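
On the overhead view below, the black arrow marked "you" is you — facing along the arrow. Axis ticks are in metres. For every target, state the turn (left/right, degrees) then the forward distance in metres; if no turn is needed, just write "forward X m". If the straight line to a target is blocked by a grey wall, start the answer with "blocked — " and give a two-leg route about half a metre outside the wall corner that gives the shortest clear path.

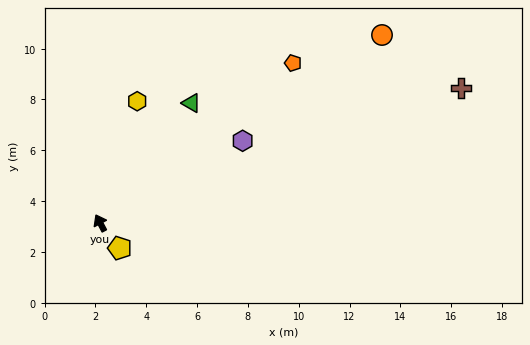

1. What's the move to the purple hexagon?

turn right 88°, forward 6.5 m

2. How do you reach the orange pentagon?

turn right 78°, forward 9.9 m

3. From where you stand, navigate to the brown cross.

turn right 97°, forward 15.2 m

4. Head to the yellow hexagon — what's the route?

turn right 45°, forward 5.0 m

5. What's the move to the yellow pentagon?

turn right 170°, forward 1.3 m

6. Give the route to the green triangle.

turn right 65°, forward 5.9 m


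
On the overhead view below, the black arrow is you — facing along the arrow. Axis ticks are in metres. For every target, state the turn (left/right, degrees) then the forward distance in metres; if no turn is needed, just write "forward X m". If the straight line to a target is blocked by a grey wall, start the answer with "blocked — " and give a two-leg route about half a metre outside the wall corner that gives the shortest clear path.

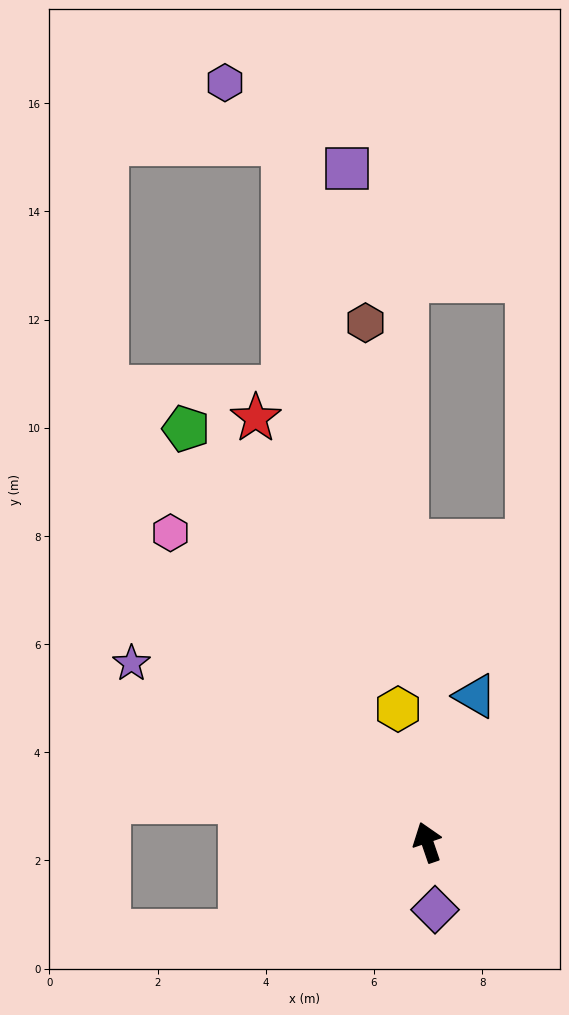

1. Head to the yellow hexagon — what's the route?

turn right 6°, forward 2.5 m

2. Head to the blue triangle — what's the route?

turn right 37°, forward 2.8 m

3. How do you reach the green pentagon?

turn left 11°, forward 8.9 m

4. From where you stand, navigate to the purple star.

turn left 40°, forward 6.4 m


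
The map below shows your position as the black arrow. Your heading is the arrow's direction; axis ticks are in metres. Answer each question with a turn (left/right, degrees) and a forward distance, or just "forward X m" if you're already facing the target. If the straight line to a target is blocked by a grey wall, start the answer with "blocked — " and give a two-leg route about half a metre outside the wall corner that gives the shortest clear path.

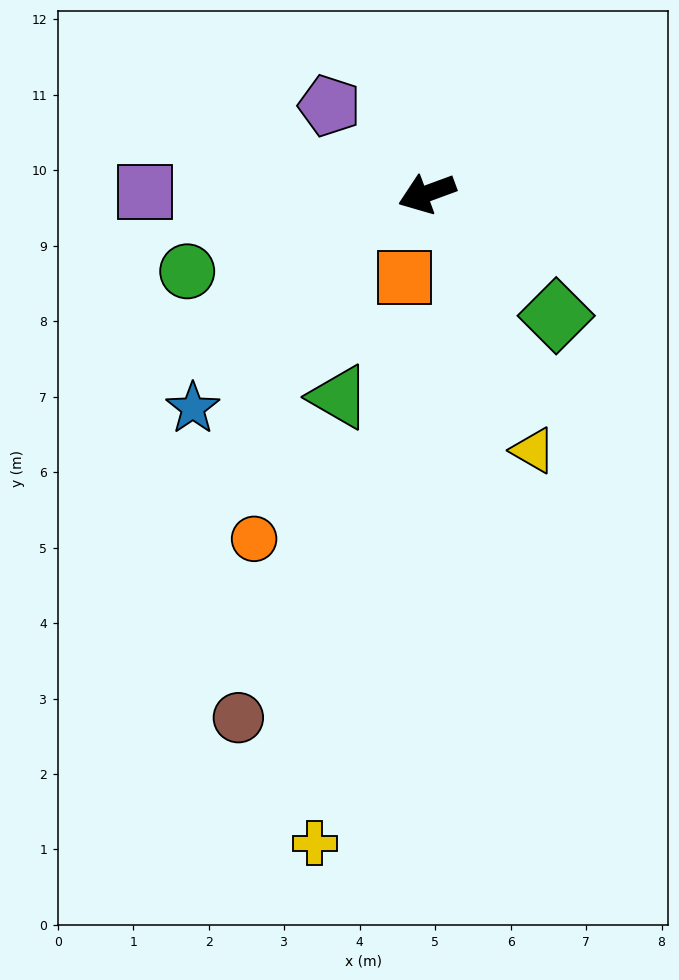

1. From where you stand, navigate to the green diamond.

turn left 116°, forward 2.4 m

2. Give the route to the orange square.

turn left 55°, forward 1.1 m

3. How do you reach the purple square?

turn right 21°, forward 3.7 m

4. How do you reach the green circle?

turn right 2°, forward 3.3 m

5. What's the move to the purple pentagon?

turn right 62°, forward 1.7 m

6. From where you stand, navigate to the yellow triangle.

turn left 92°, forward 3.7 m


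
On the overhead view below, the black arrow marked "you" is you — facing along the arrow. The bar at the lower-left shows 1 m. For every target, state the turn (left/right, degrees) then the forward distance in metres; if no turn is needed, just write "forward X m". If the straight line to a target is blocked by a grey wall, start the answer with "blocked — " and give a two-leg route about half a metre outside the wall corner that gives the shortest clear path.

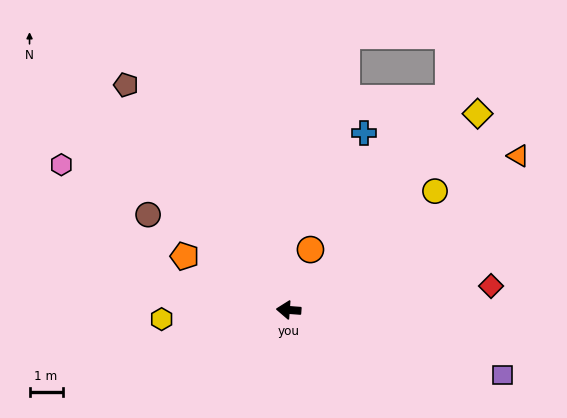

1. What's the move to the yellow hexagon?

turn left 8°, forward 3.8 m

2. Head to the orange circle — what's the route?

turn right 106°, forward 1.9 m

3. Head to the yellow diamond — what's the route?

turn right 130°, forward 8.2 m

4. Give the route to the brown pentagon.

turn right 50°, forward 8.4 m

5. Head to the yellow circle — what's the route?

turn right 137°, forward 5.7 m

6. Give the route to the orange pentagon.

turn right 23°, forward 3.5 m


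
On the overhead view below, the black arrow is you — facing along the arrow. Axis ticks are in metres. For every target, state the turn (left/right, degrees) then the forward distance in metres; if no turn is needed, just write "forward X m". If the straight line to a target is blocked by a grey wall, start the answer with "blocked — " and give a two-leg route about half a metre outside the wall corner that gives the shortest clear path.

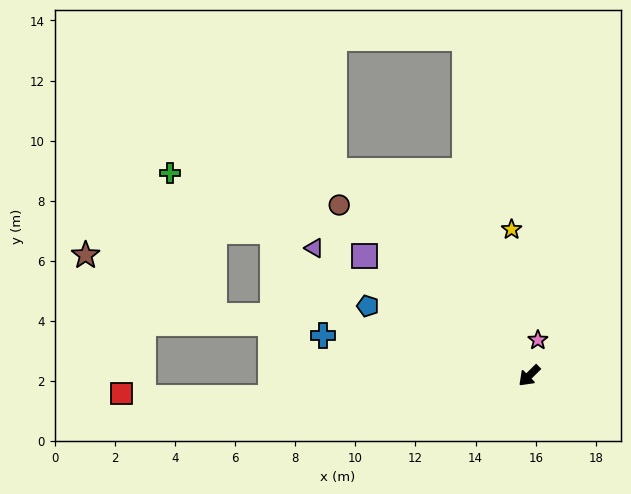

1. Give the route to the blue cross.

turn right 56°, forward 7.0 m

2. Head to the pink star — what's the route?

turn right 148°, forward 1.2 m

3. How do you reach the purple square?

turn right 81°, forward 6.8 m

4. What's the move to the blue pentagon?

turn right 68°, forward 5.8 m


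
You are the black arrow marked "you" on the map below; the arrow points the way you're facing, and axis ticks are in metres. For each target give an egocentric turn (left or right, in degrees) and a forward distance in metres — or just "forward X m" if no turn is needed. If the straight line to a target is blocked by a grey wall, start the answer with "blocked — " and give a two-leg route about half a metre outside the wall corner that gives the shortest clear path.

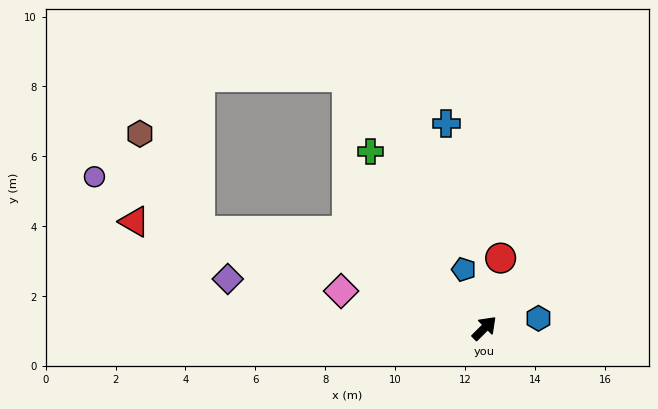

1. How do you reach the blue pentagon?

turn left 65°, forward 1.8 m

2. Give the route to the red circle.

turn left 32°, forward 2.1 m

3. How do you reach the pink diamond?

turn left 121°, forward 4.2 m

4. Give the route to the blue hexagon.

turn right 35°, forward 1.6 m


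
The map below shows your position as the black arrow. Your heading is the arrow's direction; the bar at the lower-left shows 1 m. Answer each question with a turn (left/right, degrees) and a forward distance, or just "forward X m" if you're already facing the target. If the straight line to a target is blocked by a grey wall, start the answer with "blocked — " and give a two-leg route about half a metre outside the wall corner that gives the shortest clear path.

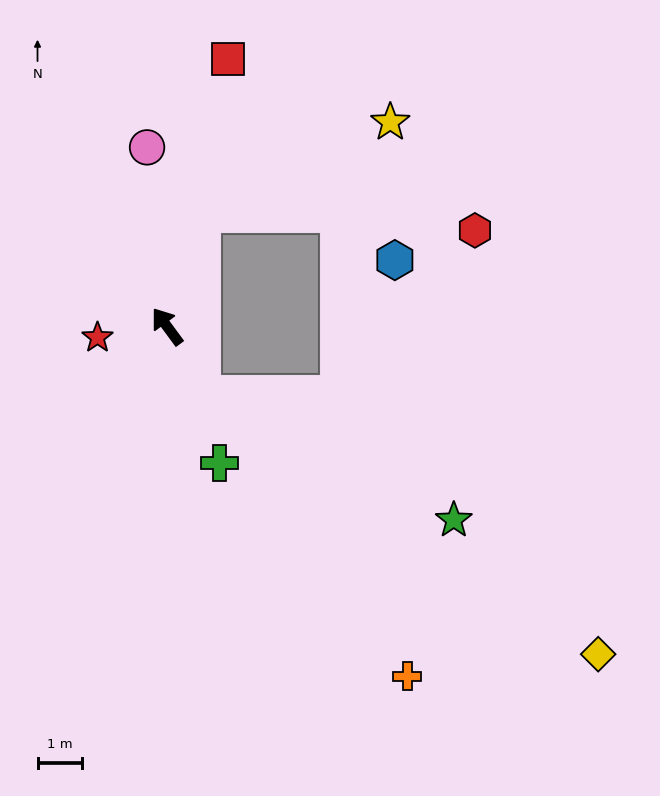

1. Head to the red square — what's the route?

turn right 49°, forward 6.1 m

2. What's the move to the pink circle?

turn right 30°, forward 4.0 m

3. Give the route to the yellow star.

blocked — turn right 54°, forward 2.6 m, then turn right 46°, forward 4.7 m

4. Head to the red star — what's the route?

turn left 63°, forward 1.6 m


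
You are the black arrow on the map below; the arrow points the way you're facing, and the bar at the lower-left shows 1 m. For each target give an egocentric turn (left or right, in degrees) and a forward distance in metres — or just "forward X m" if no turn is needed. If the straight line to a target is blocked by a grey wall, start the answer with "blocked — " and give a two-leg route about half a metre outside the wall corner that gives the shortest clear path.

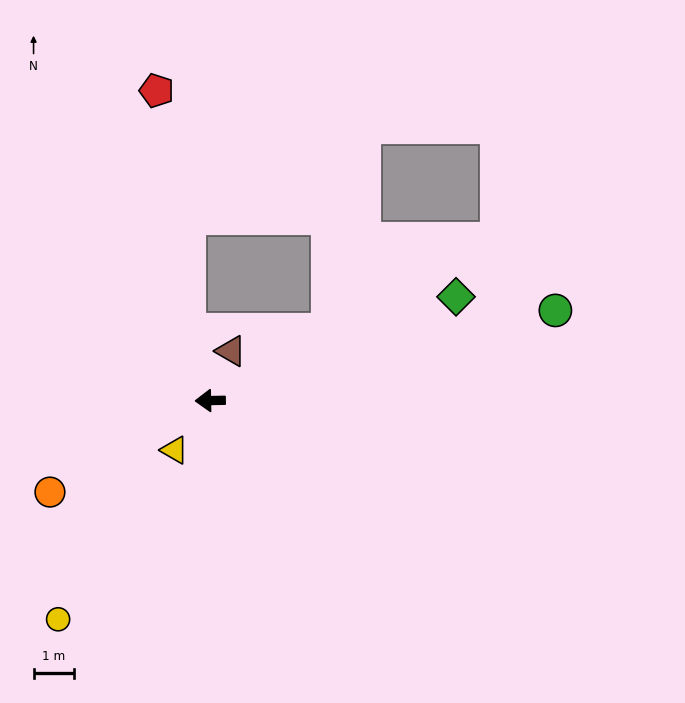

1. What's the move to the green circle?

turn right 166°, forward 8.9 m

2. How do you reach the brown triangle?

turn right 114°, forward 1.3 m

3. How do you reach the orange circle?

turn left 29°, forward 4.6 m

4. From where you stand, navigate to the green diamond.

turn right 158°, forward 6.7 m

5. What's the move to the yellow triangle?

turn left 53°, forward 1.5 m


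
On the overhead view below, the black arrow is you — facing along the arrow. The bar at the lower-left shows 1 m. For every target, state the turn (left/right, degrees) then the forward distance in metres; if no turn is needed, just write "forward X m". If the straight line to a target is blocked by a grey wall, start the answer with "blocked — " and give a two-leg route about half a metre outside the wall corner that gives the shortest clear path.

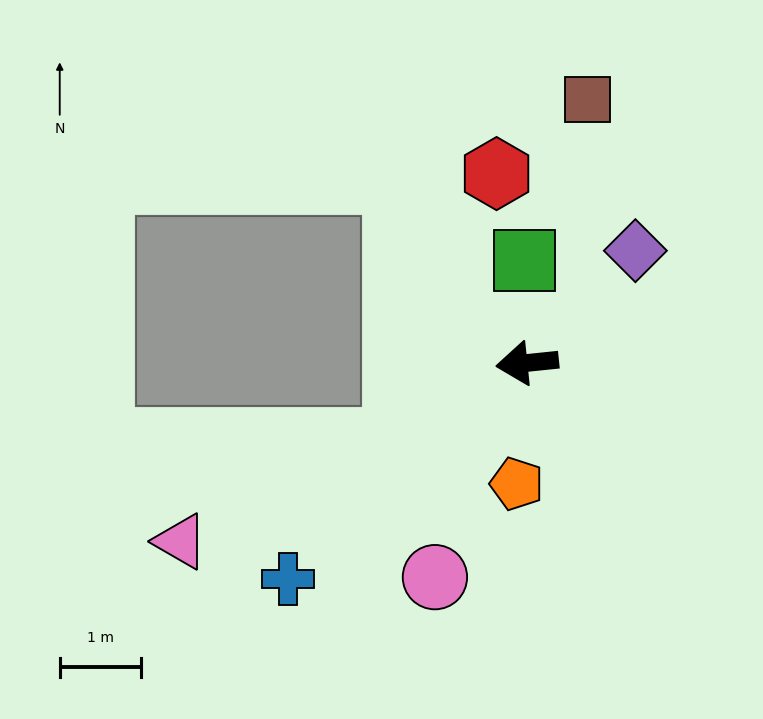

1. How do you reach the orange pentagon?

turn left 79°, forward 1.5 m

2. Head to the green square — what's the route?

turn right 94°, forward 1.3 m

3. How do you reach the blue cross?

turn left 36°, forward 4.0 m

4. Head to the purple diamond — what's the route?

turn right 140°, forward 1.9 m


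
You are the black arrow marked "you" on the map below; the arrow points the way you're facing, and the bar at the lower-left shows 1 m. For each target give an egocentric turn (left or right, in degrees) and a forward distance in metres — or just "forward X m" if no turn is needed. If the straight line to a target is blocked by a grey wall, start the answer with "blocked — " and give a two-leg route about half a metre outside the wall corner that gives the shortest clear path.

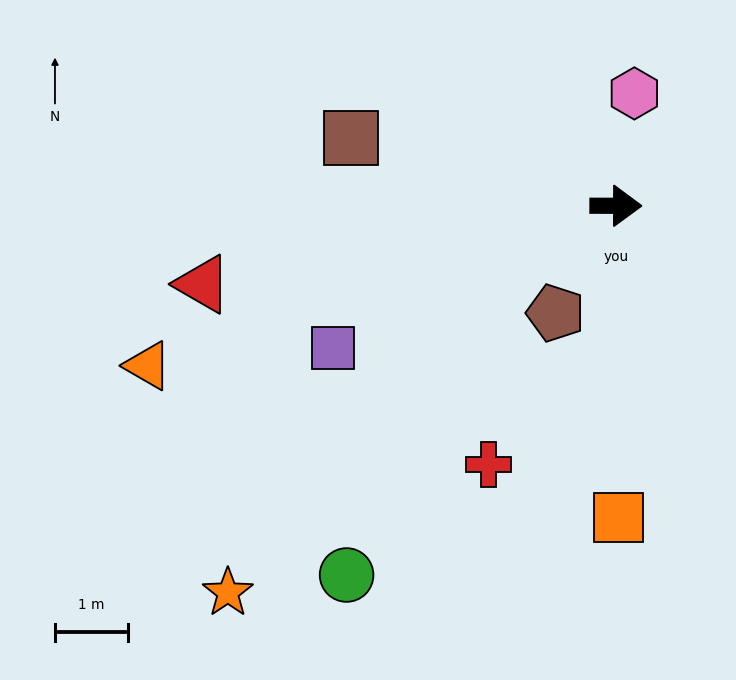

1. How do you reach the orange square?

turn right 89°, forward 4.3 m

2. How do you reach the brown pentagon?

turn right 119°, forward 1.7 m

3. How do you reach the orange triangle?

turn right 161°, forward 6.7 m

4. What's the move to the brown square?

turn left 166°, forward 3.7 m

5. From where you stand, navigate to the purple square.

turn right 153°, forward 4.3 m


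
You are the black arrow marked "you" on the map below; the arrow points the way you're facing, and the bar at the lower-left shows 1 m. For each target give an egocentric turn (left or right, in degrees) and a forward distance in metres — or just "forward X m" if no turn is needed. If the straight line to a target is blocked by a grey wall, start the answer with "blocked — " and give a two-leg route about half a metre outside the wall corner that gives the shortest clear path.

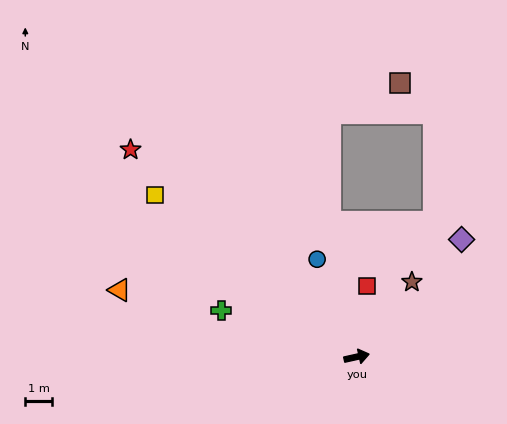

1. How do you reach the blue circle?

turn left 100°, forward 3.9 m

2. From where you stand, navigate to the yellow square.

turn left 129°, forward 9.6 m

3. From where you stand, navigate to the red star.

turn left 125°, forward 11.4 m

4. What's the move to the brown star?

turn left 41°, forward 3.5 m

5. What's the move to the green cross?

turn left 149°, forward 5.3 m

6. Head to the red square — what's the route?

turn left 69°, forward 2.7 m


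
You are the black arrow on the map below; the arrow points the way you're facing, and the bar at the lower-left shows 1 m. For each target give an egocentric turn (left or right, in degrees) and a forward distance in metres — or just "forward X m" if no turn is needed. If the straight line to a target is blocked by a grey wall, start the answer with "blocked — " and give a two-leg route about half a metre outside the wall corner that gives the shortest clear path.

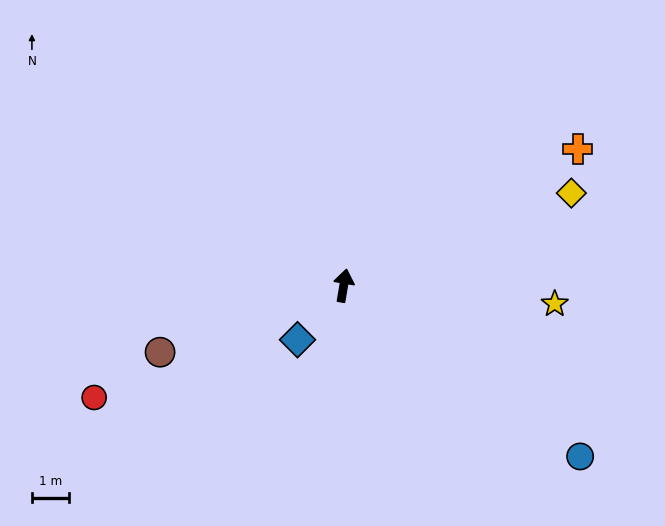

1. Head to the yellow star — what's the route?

turn right 85°, forward 5.7 m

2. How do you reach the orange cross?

turn right 50°, forward 7.3 m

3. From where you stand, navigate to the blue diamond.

turn left 149°, forward 1.9 m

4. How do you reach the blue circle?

turn right 116°, forward 7.8 m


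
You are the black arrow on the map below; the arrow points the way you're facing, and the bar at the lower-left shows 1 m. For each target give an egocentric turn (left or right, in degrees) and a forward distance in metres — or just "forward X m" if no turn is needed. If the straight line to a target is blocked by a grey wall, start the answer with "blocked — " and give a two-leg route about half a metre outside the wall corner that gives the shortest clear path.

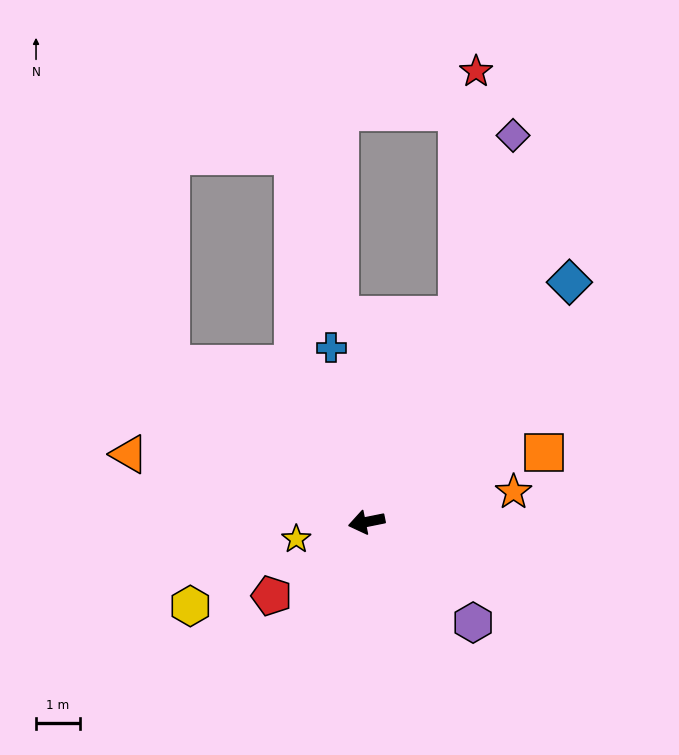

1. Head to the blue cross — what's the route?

turn right 90°, forward 4.0 m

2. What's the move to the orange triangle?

turn right 27°, forward 5.6 m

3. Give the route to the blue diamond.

turn right 142°, forward 7.1 m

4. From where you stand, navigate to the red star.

blocked — turn right 125°, forward 5.1 m, then turn left 19°, forward 5.5 m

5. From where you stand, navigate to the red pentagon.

turn left 26°, forward 2.7 m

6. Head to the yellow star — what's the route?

turn left 2°, forward 1.6 m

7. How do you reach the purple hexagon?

turn left 125°, forward 3.3 m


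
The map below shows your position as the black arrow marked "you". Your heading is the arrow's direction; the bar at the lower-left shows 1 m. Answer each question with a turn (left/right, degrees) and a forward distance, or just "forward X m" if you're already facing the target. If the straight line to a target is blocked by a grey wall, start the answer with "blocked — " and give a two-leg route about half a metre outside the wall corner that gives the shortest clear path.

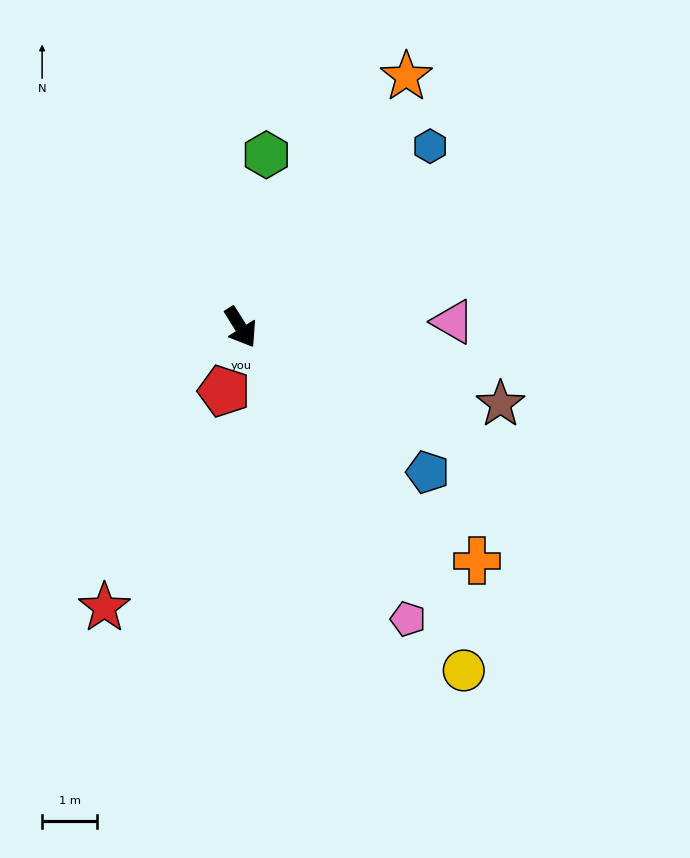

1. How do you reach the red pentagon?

turn right 47°, forward 1.2 m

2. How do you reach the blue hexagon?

turn left 102°, forward 4.8 m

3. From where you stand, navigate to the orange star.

turn left 114°, forward 5.5 m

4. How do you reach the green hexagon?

turn left 139°, forward 3.2 m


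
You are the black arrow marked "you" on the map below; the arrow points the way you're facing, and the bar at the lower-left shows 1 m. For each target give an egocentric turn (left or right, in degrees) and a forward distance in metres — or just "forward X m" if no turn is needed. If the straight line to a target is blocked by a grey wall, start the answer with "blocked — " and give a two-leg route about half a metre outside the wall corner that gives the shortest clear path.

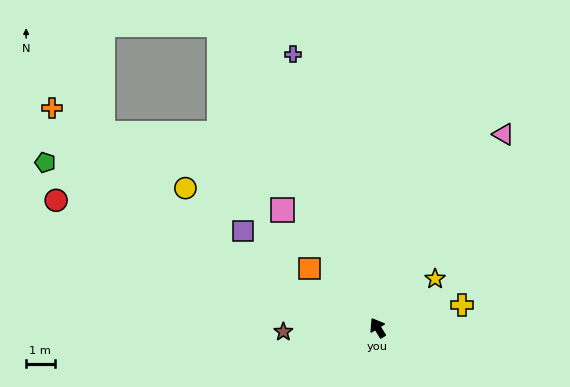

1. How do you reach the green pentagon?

turn left 32°, forward 13.1 m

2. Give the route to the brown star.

turn left 61°, forward 3.3 m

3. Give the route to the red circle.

turn left 37°, forward 12.2 m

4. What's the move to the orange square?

turn left 18°, forward 3.2 m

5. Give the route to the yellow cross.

turn right 107°, forward 3.1 m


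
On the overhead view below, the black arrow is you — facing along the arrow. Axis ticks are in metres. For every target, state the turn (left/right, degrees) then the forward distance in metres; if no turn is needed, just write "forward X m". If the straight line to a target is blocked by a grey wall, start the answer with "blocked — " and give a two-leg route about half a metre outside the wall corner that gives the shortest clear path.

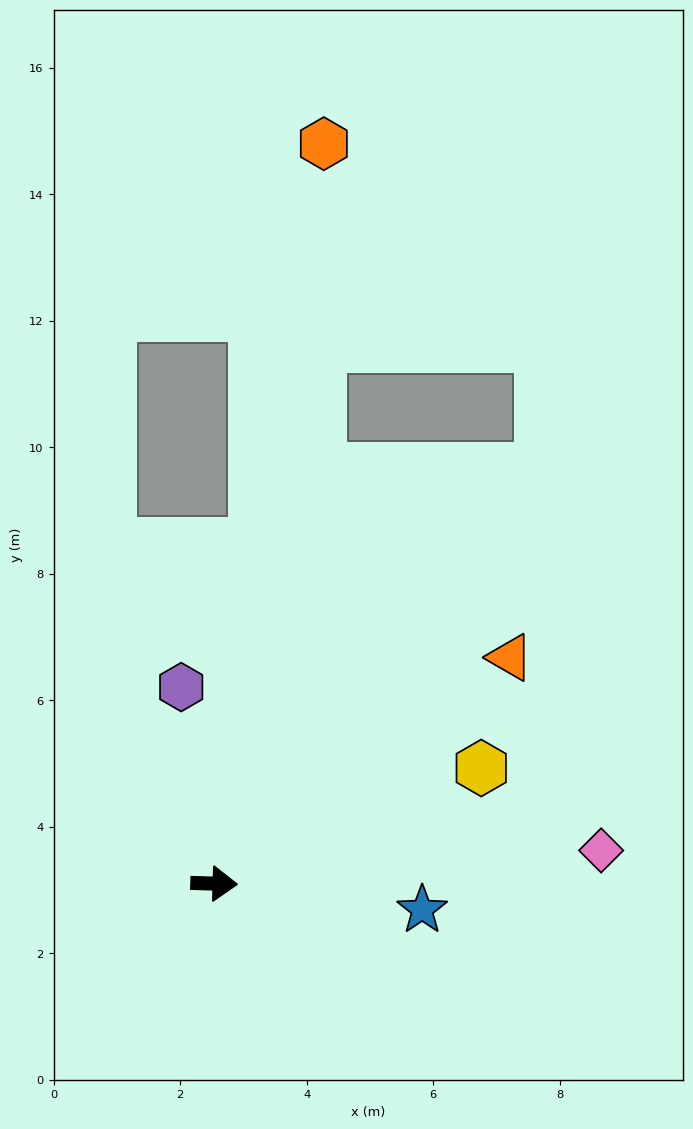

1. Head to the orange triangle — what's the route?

turn left 39°, forward 5.9 m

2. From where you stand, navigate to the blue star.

turn right 5°, forward 3.3 m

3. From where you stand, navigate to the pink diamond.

turn left 7°, forward 6.1 m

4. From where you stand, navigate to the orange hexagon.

turn left 83°, forward 11.8 m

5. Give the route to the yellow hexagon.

turn left 25°, forward 4.6 m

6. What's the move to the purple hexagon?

turn left 101°, forward 3.1 m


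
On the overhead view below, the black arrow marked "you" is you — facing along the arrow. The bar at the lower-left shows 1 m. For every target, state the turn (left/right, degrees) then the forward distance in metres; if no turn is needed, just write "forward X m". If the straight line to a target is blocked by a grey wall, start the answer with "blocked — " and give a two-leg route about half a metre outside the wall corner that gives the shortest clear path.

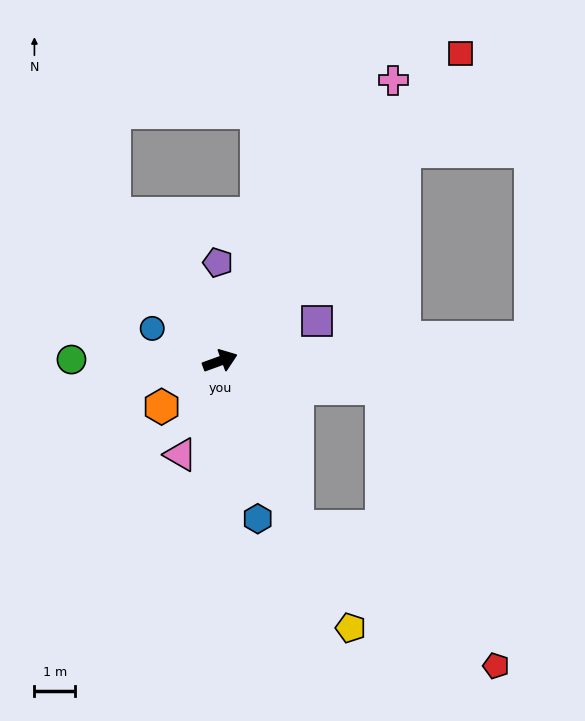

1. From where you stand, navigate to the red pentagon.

blocked — turn right 85°, forward 4.5 m, then turn left 30°, forward 6.0 m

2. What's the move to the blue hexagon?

turn right 97°, forward 4.0 m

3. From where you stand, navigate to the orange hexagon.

turn right 162°, forward 1.8 m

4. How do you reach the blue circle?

turn left 134°, forward 1.9 m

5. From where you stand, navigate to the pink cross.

turn left 38°, forward 8.1 m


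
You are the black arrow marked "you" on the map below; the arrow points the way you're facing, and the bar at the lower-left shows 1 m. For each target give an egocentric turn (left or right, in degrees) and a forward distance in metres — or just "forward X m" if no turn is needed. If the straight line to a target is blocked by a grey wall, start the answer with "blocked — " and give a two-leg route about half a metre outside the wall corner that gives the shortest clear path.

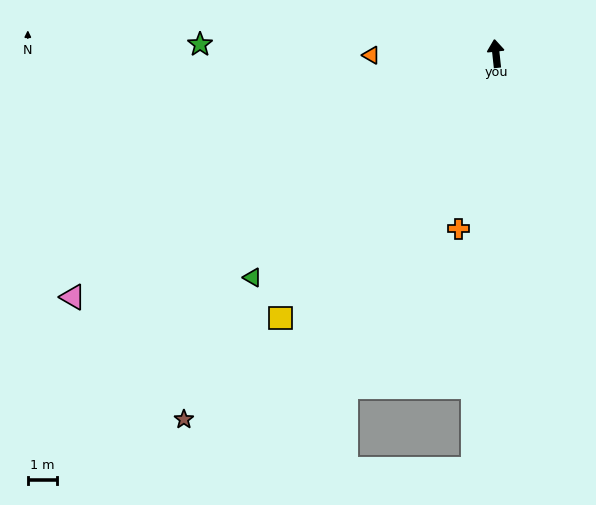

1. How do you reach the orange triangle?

turn left 85°, forward 4.3 m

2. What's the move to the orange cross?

turn left 162°, forward 6.1 m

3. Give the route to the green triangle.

turn left 126°, forward 11.3 m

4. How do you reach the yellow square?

turn left 135°, forward 11.6 m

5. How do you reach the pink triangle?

turn left 114°, forward 16.7 m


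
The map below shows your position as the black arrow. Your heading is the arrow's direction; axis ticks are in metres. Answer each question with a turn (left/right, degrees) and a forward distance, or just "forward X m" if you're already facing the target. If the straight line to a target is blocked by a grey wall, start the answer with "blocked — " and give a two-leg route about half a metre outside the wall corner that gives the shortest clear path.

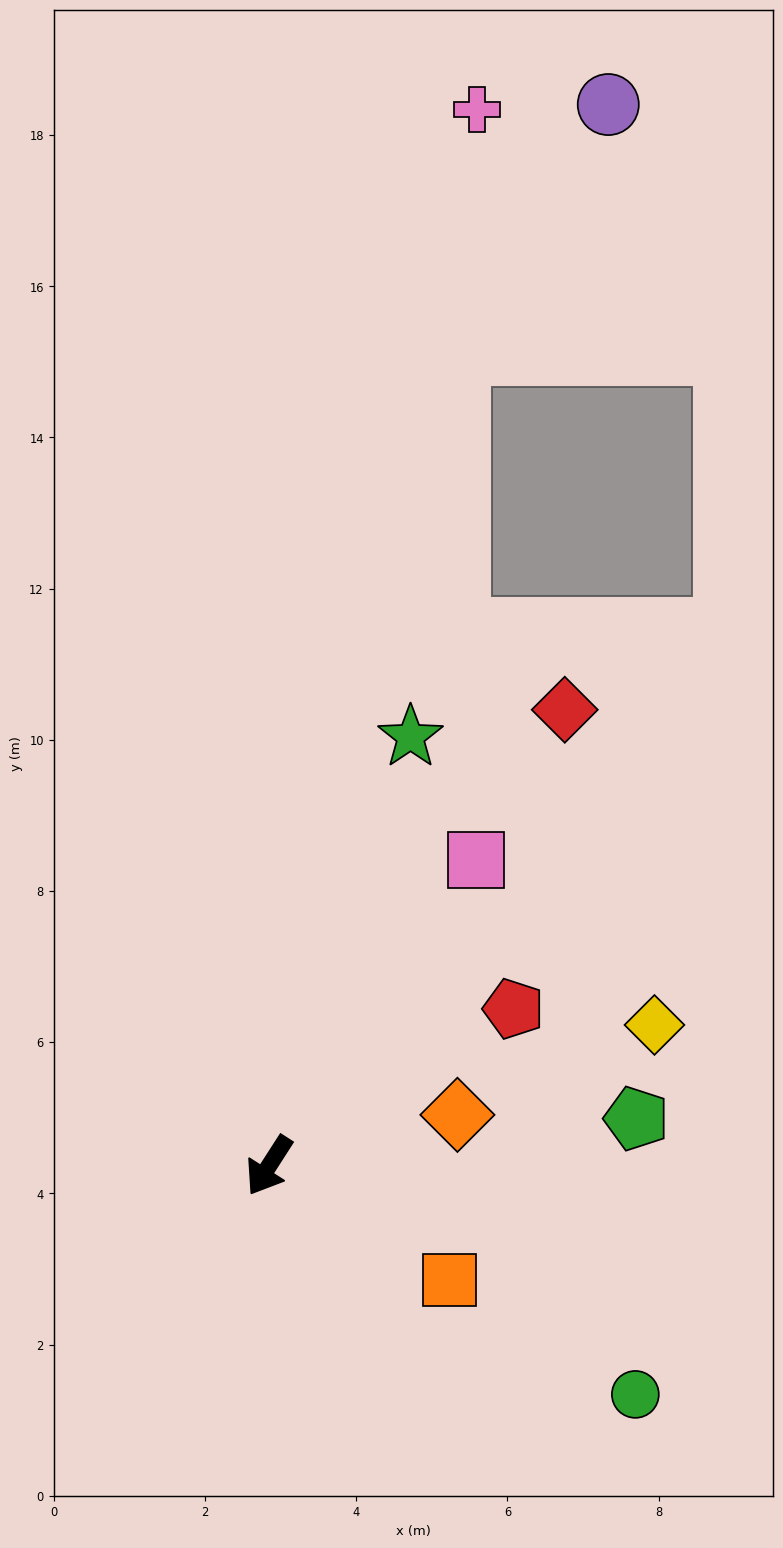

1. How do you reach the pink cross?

turn right 158°, forward 14.2 m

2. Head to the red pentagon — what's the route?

turn left 155°, forward 3.8 m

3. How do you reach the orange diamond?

turn left 138°, forward 2.6 m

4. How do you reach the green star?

turn right 166°, forward 6.0 m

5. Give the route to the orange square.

turn left 90°, forward 2.8 m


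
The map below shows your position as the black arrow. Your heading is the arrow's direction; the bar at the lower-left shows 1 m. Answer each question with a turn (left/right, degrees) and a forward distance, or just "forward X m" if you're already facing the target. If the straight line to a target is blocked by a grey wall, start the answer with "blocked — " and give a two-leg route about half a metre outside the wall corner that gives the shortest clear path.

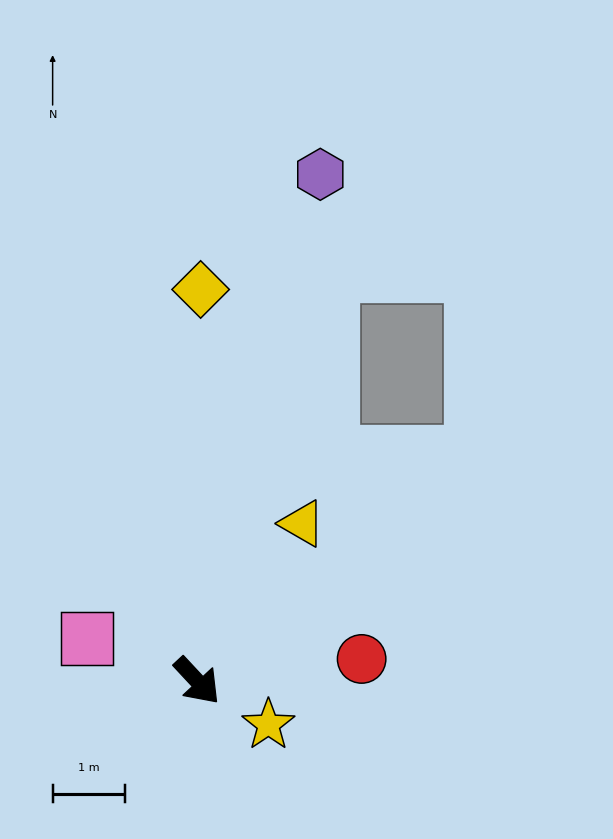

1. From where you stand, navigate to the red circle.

turn left 55°, forward 2.3 m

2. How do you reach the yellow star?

turn left 16°, forward 1.1 m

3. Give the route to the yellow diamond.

turn left 137°, forward 5.4 m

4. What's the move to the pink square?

turn right 154°, forward 1.6 m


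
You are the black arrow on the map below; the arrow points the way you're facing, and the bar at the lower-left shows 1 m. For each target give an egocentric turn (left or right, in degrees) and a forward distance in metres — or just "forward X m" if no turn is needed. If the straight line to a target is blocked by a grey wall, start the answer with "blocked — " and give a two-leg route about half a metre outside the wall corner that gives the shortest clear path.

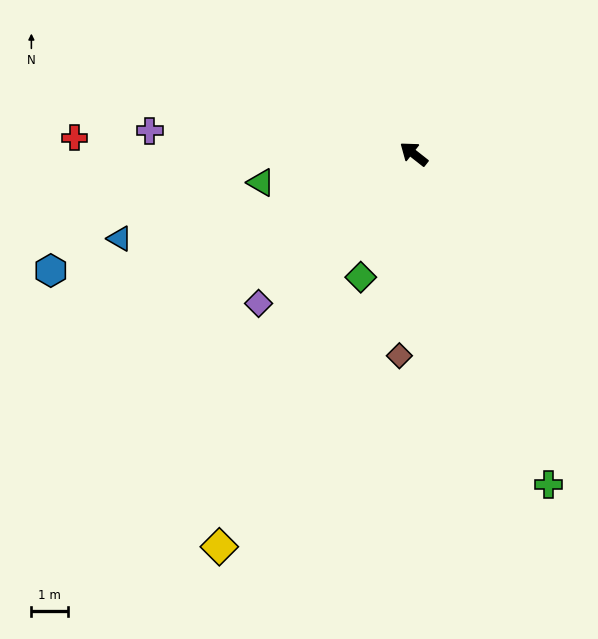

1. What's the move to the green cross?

turn left 150°, forward 9.8 m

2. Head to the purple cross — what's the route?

turn left 33°, forward 7.3 m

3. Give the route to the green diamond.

turn left 105°, forward 3.7 m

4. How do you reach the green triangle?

turn left 49°, forward 4.3 m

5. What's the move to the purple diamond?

turn left 82°, forward 5.9 m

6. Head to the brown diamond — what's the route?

turn left 124°, forward 5.5 m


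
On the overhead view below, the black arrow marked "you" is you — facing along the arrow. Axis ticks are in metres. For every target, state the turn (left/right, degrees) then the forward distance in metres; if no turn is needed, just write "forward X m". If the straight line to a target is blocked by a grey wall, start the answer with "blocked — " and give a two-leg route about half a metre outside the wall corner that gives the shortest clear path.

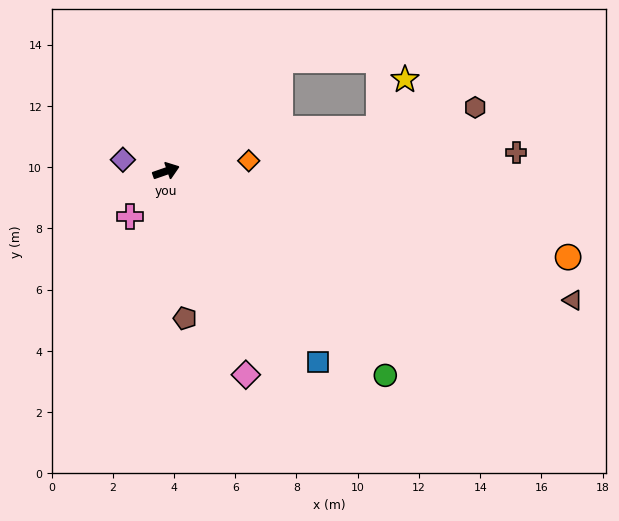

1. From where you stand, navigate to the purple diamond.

turn left 146°, forward 1.5 m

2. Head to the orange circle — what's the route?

turn right 31°, forward 13.4 m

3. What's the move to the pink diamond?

turn right 88°, forward 7.1 m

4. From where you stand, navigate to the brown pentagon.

turn right 102°, forward 4.8 m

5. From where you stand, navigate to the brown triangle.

turn right 37°, forward 13.9 m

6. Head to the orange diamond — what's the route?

turn right 12°, forward 2.7 m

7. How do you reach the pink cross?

turn right 148°, forward 1.9 m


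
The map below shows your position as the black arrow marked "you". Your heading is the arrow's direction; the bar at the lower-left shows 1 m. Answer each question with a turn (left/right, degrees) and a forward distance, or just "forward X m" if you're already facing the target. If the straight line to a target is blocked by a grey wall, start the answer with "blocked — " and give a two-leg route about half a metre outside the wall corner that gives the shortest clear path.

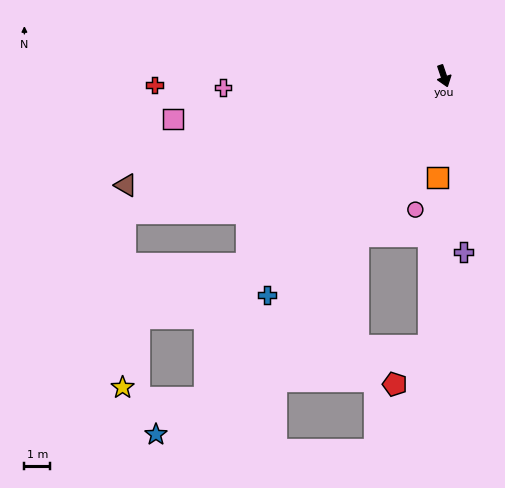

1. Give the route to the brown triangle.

turn right 90°, forward 13.0 m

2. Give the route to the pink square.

turn right 100°, forward 10.6 m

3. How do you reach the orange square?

turn right 22°, forward 3.9 m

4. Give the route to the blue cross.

turn right 58°, forward 10.9 m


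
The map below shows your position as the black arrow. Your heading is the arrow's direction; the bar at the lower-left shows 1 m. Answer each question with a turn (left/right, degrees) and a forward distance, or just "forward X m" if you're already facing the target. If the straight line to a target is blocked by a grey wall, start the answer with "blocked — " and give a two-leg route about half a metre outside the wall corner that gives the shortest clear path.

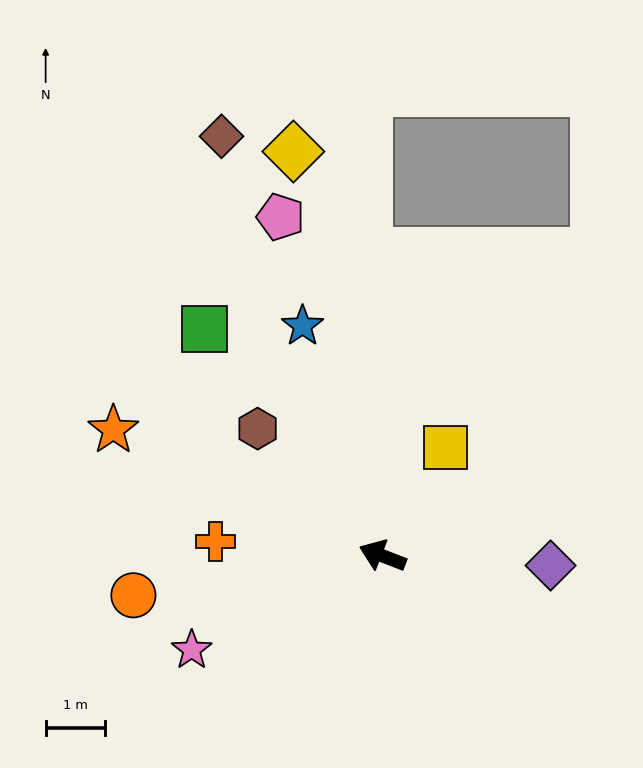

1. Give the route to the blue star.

turn right 50°, forward 4.1 m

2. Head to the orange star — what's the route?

turn right 4°, forward 5.0 m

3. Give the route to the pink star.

turn left 47°, forward 3.6 m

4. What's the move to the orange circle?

turn left 30°, forward 4.3 m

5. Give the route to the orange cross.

turn left 16°, forward 2.9 m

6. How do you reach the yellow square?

turn right 99°, forward 2.1 m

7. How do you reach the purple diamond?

turn right 162°, forward 2.9 m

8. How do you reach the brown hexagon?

turn right 24°, forward 3.0 m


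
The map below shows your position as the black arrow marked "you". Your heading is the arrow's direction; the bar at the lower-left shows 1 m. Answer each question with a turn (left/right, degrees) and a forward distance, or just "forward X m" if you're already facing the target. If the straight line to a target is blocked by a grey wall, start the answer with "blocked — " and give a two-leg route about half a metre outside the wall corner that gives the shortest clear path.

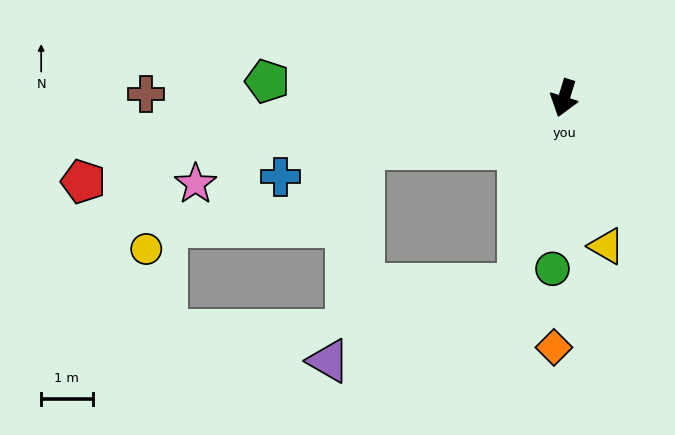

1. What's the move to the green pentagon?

turn right 76°, forward 5.8 m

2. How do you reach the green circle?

turn left 13°, forward 3.3 m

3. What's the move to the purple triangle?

blocked — turn left 4°, forward 3.7 m, then turn right 55°, forward 4.0 m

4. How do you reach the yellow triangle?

turn left 33°, forward 3.0 m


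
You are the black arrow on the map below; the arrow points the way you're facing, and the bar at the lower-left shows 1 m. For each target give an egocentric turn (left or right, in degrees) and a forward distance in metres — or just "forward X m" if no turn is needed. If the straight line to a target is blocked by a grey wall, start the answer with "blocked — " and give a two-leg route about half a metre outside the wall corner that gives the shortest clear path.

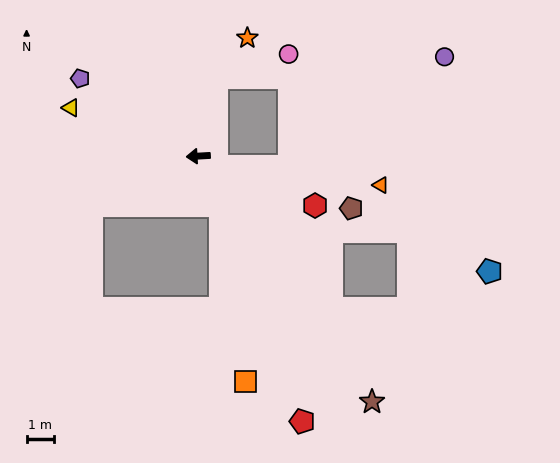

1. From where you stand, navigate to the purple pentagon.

turn right 37°, forward 5.1 m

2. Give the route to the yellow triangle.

turn right 24°, forward 4.9 m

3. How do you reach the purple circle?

blocked — turn right 106°, forward 2.9 m, then turn right 72°, forward 8.3 m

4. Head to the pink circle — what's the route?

blocked — turn right 106°, forward 2.9 m, then turn right 59°, forward 2.7 m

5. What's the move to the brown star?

turn left 122°, forward 10.9 m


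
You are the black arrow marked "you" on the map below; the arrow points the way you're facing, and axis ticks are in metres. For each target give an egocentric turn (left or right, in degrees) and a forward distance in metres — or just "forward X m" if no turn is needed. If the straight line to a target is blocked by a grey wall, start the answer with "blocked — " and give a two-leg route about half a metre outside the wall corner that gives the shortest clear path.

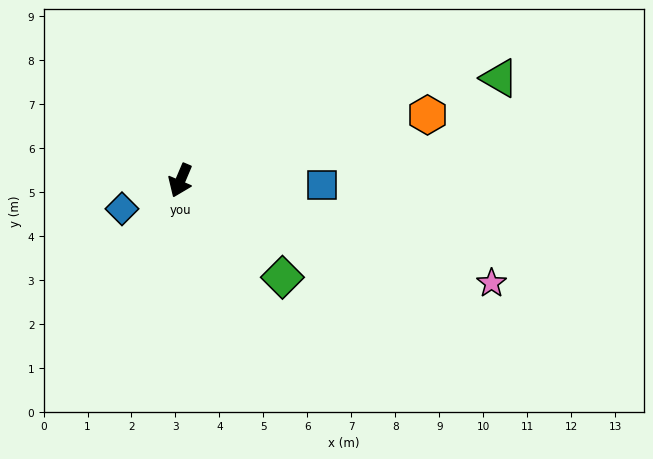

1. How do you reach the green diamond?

turn left 70°, forward 3.2 m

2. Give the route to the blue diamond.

turn right 41°, forward 1.5 m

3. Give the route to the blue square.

turn left 111°, forward 3.2 m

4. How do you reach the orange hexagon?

turn left 128°, forward 5.8 m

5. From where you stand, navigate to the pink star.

turn left 95°, forward 7.5 m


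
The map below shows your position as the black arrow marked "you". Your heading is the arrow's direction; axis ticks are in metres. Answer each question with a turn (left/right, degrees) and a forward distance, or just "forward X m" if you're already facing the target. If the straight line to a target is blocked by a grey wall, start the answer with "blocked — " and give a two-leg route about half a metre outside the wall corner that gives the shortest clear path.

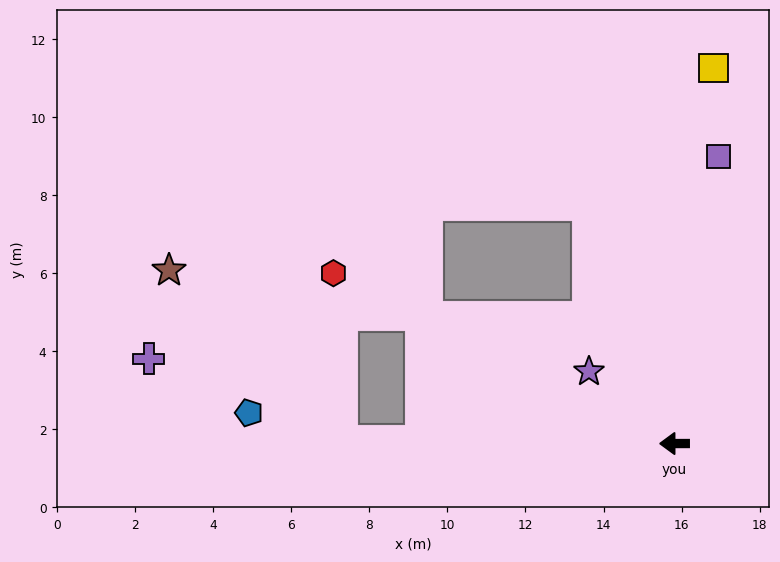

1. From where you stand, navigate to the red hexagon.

turn right 27°, forward 9.8 m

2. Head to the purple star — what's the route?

turn right 40°, forward 2.9 m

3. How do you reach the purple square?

turn right 99°, forward 7.4 m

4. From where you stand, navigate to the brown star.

blocked — turn right 27°, forward 7.3 m, then turn left 17°, forward 6.6 m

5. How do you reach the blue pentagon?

blocked — forward 8.5 m, then turn right 18°, forward 2.5 m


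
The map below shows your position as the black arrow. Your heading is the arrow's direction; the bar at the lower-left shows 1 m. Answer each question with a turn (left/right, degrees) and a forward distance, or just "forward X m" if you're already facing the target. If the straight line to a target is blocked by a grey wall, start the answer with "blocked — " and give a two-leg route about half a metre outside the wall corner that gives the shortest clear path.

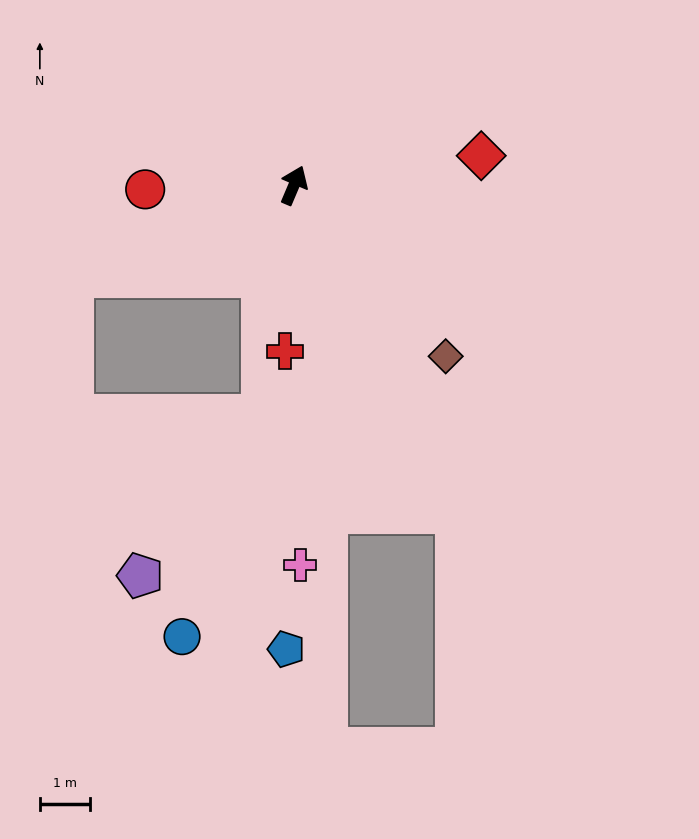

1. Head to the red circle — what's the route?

turn left 115°, forward 3.0 m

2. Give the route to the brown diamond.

turn right 115°, forward 4.6 m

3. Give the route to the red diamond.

turn right 58°, forward 3.8 m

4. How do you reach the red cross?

turn right 160°, forward 3.3 m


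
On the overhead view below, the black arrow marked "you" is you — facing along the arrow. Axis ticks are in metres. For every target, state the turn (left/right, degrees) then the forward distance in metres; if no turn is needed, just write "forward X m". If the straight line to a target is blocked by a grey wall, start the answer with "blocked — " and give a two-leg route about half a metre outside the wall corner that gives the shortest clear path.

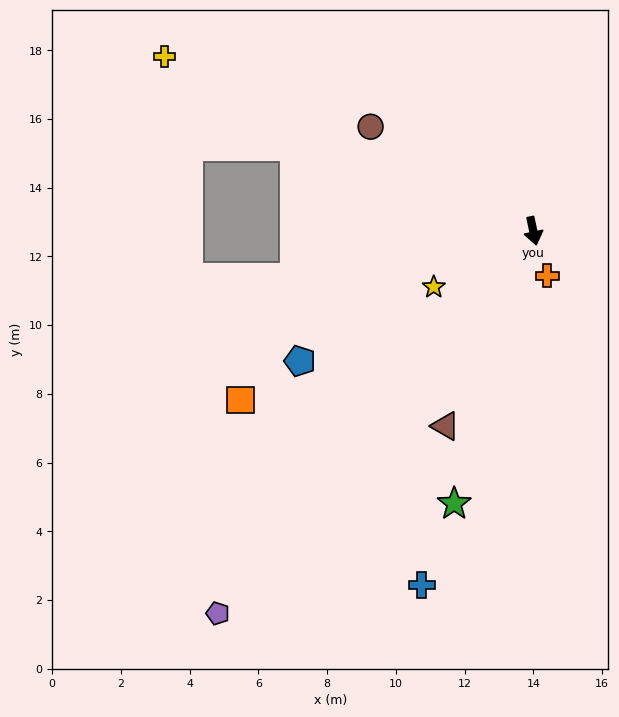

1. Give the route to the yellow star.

turn right 73°, forward 3.3 m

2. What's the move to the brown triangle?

turn right 36°, forward 6.2 m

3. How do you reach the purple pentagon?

turn right 52°, forward 14.4 m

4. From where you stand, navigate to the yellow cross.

turn right 127°, forward 11.9 m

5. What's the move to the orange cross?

turn left 5°, forward 1.4 m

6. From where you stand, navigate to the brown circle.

turn right 135°, forward 5.6 m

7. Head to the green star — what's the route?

turn right 28°, forward 8.3 m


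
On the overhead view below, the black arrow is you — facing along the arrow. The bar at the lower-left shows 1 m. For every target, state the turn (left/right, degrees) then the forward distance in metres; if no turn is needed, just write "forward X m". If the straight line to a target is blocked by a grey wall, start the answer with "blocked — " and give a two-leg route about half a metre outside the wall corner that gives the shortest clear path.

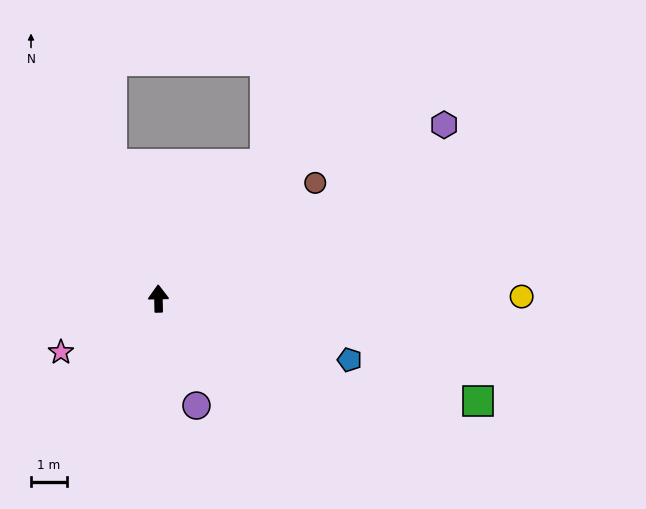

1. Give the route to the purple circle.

turn right 162°, forward 3.2 m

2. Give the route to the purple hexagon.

turn right 60°, forward 9.4 m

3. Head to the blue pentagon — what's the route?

turn right 109°, forward 5.6 m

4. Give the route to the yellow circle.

turn right 91°, forward 10.2 m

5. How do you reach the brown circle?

turn right 55°, forward 5.5 m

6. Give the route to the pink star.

turn left 118°, forward 3.1 m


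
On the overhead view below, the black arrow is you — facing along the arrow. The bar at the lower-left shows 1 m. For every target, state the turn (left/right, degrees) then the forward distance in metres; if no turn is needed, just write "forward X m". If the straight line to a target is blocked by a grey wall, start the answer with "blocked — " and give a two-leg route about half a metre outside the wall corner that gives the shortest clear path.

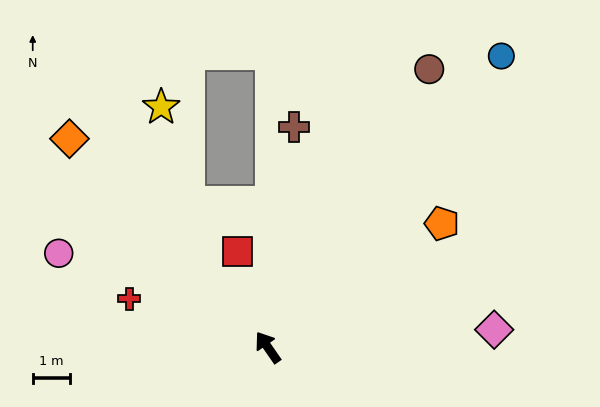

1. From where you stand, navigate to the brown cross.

turn right 42°, forward 5.9 m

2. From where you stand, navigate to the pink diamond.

turn right 120°, forward 6.0 m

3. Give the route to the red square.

turn right 17°, forward 2.7 m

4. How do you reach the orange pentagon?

turn right 89°, forward 5.7 m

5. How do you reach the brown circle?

turn right 65°, forward 8.6 m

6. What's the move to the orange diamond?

turn left 9°, forward 7.7 m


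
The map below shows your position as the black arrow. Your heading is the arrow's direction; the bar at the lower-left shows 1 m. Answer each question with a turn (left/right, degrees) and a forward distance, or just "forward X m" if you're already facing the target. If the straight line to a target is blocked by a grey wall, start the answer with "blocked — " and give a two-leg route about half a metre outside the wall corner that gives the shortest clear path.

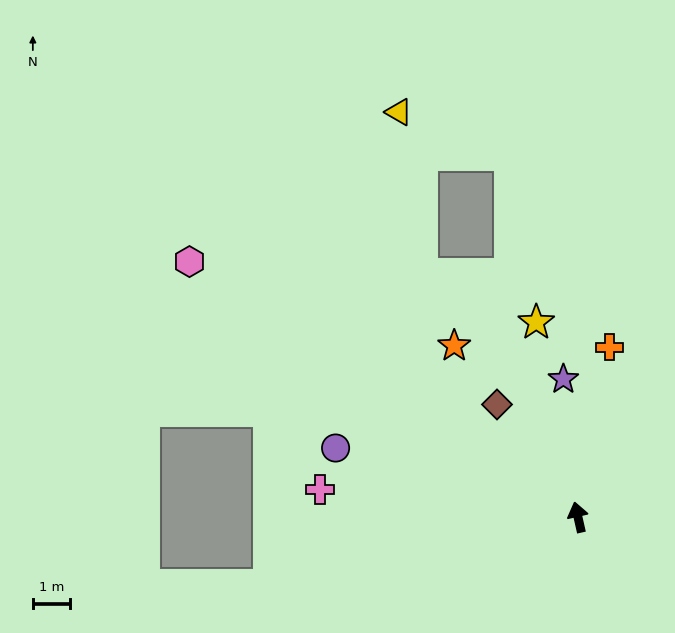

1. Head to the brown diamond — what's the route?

turn left 23°, forward 3.7 m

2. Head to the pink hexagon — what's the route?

turn left 44°, forward 12.5 m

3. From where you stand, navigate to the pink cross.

turn left 71°, forward 7.0 m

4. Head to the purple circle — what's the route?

turn left 61°, forward 6.8 m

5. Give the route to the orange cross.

turn right 23°, forward 4.7 m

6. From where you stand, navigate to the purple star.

turn right 7°, forward 3.7 m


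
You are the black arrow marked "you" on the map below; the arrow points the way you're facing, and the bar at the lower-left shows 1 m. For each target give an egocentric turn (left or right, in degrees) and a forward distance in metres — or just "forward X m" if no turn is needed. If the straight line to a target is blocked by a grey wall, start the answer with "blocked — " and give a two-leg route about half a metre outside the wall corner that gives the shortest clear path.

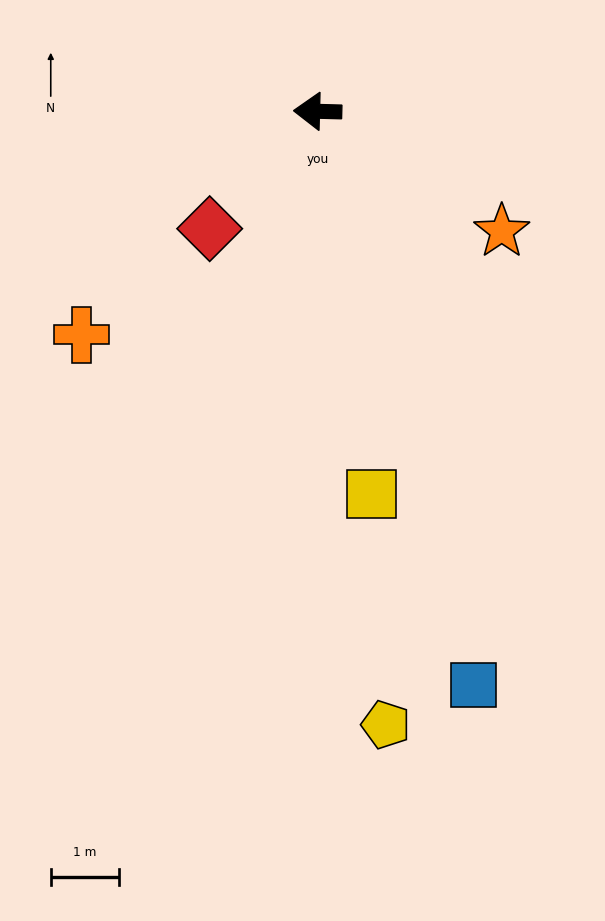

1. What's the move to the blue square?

turn left 107°, forward 8.7 m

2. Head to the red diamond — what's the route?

turn left 49°, forward 2.3 m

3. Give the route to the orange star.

turn left 148°, forward 3.2 m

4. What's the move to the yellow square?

turn left 99°, forward 5.6 m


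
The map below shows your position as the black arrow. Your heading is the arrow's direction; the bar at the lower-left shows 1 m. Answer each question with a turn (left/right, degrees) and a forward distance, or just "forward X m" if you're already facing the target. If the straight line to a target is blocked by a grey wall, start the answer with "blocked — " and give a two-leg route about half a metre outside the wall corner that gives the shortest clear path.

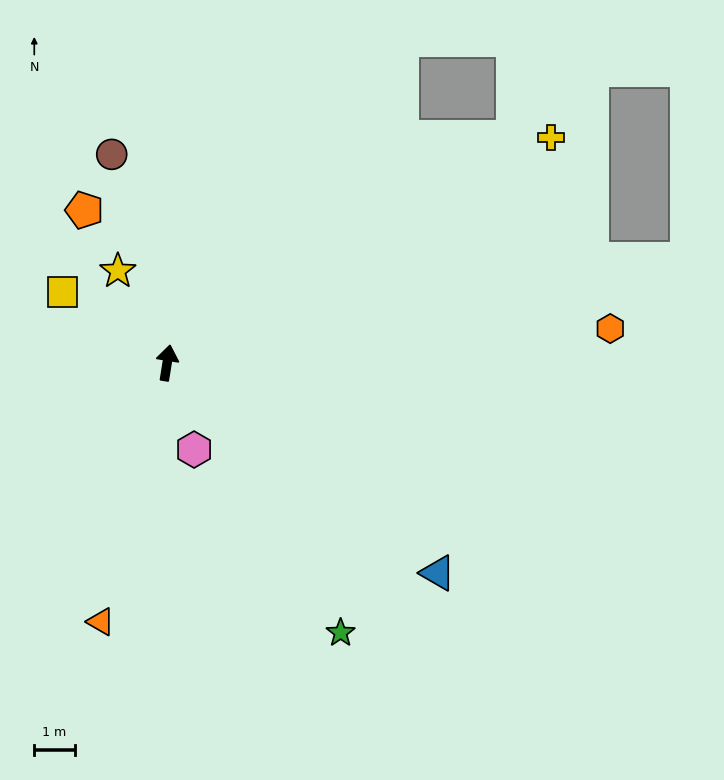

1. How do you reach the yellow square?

turn left 65°, forward 3.1 m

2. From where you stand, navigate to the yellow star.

turn left 37°, forward 2.6 m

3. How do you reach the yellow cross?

turn right 50°, forward 11.1 m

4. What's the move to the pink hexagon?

turn right 154°, forward 2.3 m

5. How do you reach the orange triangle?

turn left 175°, forward 6.6 m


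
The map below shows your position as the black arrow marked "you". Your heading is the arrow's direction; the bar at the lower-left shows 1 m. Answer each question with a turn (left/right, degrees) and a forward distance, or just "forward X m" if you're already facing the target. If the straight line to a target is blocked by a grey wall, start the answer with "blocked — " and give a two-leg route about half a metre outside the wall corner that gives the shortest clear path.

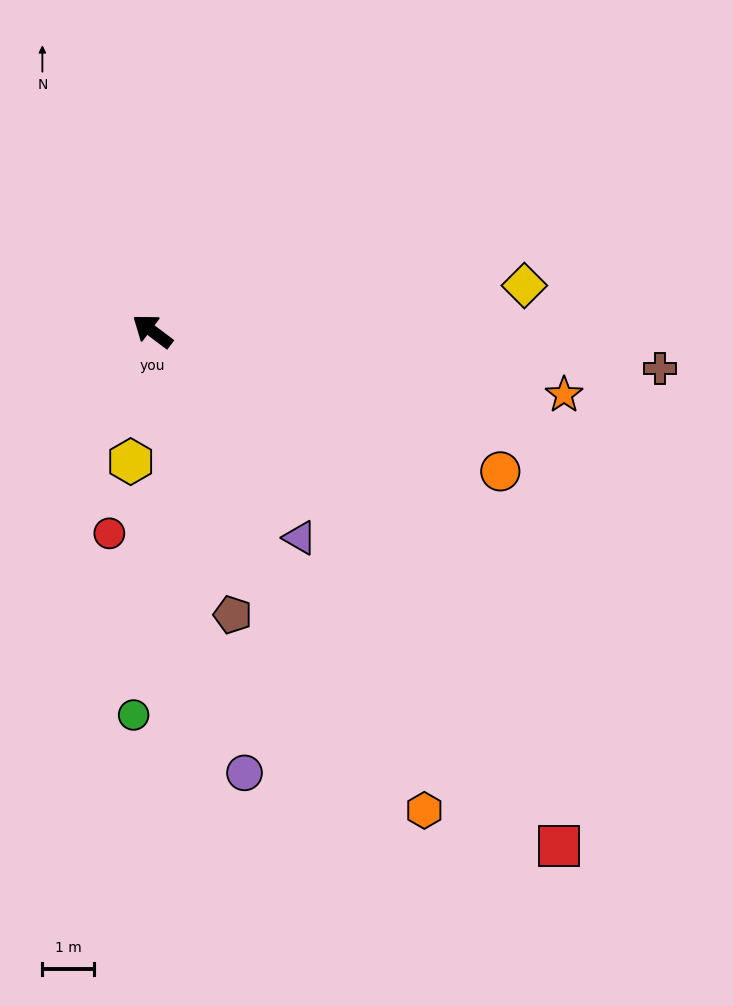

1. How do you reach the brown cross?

turn right 147°, forward 9.8 m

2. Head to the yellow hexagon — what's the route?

turn left 118°, forward 2.5 m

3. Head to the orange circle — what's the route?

turn right 165°, forward 7.2 m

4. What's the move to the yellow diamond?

turn right 136°, forward 7.2 m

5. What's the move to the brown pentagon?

turn left 143°, forward 5.7 m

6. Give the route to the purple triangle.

turn left 163°, forward 4.9 m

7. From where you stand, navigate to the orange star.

turn right 152°, forward 8.0 m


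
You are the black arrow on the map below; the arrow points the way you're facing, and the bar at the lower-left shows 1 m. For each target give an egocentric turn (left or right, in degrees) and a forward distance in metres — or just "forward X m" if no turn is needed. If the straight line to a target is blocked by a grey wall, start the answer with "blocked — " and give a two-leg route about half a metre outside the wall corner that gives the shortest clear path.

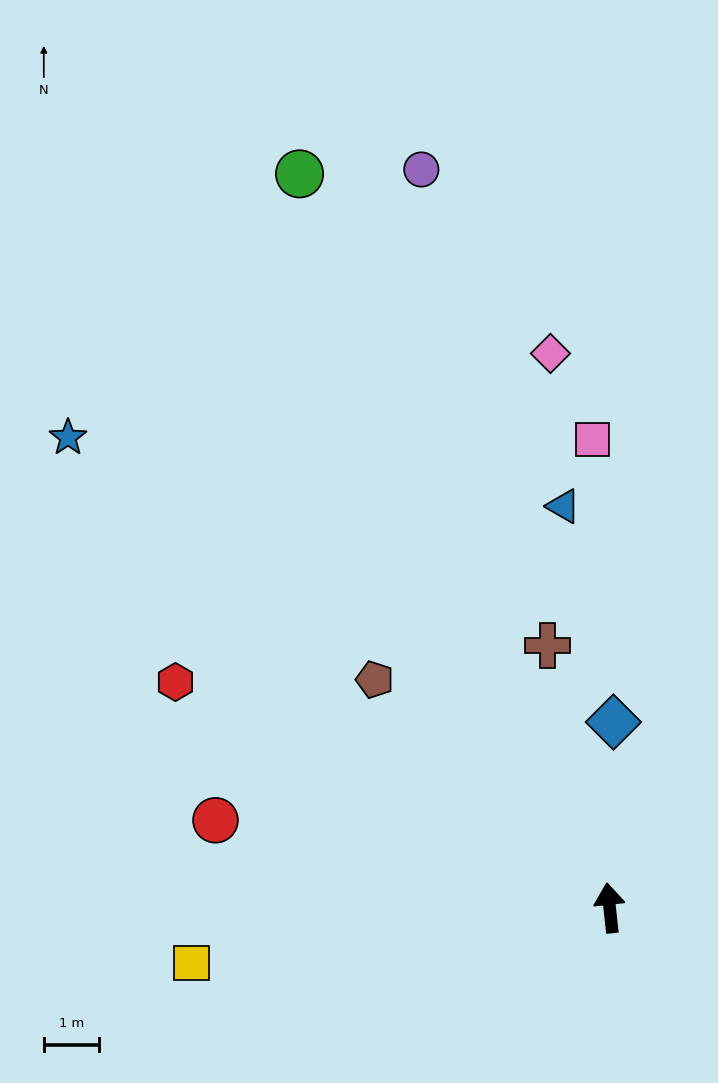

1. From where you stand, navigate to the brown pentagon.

turn left 40°, forward 5.9 m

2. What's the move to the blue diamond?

turn right 7°, forward 3.3 m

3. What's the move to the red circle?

turn left 71°, forward 7.3 m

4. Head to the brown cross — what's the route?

turn left 7°, forward 4.8 m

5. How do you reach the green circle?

turn left 17°, forward 14.3 m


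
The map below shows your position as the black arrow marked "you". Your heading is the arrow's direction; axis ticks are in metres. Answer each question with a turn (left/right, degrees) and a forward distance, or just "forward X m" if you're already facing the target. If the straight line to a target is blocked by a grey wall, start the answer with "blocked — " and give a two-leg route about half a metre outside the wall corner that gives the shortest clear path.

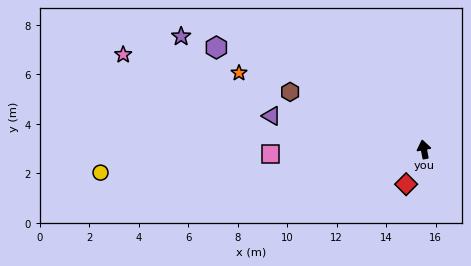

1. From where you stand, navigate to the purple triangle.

turn left 67°, forward 6.3 m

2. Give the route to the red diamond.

turn left 142°, forward 1.6 m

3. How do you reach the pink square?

turn left 81°, forward 6.2 m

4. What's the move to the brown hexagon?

turn left 56°, forward 5.9 m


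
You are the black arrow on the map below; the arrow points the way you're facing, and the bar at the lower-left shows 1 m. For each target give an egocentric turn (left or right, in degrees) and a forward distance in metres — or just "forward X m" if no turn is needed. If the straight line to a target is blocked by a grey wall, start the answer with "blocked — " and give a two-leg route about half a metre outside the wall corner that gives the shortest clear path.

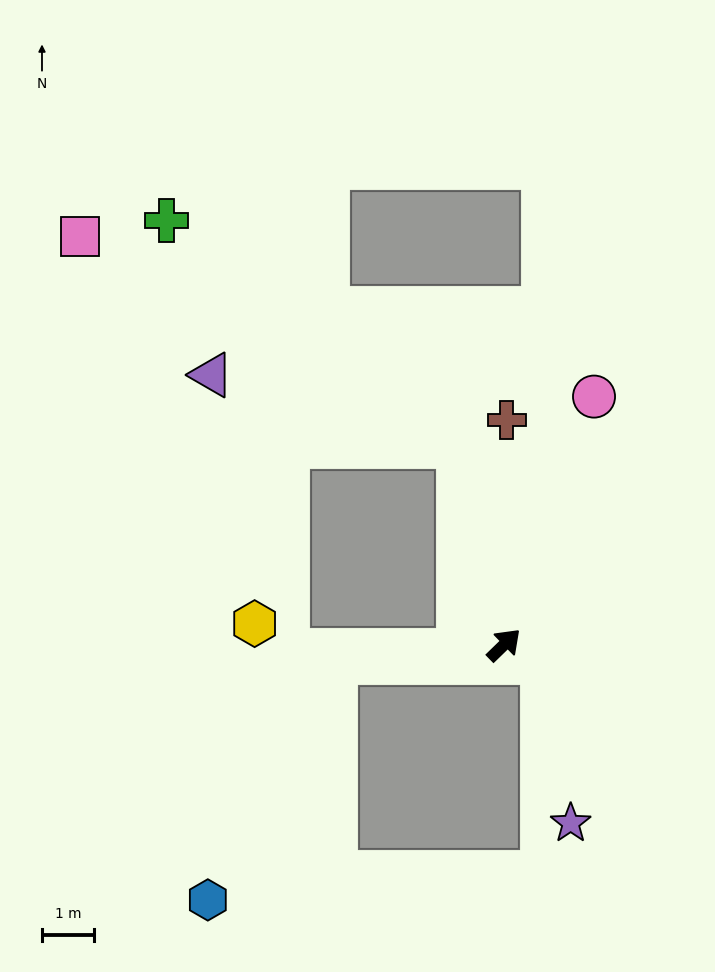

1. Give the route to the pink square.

blocked — turn left 59°, forward 3.9 m, then turn left 48°, forward 8.4 m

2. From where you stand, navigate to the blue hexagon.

blocked — turn left 142°, forward 3.3 m, then turn left 55°, forward 5.2 m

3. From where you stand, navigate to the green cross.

blocked — turn left 59°, forward 3.9 m, then turn left 39°, forward 7.1 m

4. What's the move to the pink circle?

turn left 26°, forward 5.1 m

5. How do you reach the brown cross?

turn left 45°, forward 4.4 m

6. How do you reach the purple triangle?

blocked — turn left 59°, forward 3.9 m, then turn left 61°, forward 5.0 m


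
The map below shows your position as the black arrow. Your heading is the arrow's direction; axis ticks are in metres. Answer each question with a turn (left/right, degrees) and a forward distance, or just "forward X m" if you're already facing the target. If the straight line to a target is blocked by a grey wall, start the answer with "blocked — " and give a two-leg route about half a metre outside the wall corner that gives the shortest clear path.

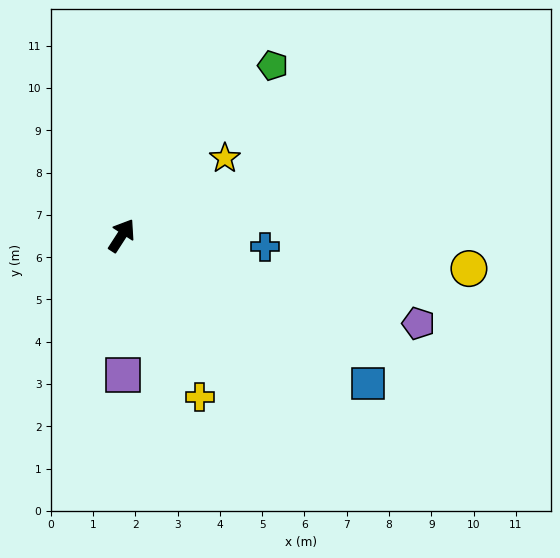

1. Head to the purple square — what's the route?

turn right 147°, forward 3.3 m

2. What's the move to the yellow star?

turn right 20°, forward 3.0 m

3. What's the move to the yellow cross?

turn right 121°, forward 4.2 m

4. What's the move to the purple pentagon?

turn right 74°, forward 7.3 m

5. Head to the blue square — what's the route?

turn right 88°, forward 6.8 m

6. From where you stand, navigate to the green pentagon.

turn right 9°, forward 5.4 m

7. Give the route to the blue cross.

turn right 62°, forward 3.4 m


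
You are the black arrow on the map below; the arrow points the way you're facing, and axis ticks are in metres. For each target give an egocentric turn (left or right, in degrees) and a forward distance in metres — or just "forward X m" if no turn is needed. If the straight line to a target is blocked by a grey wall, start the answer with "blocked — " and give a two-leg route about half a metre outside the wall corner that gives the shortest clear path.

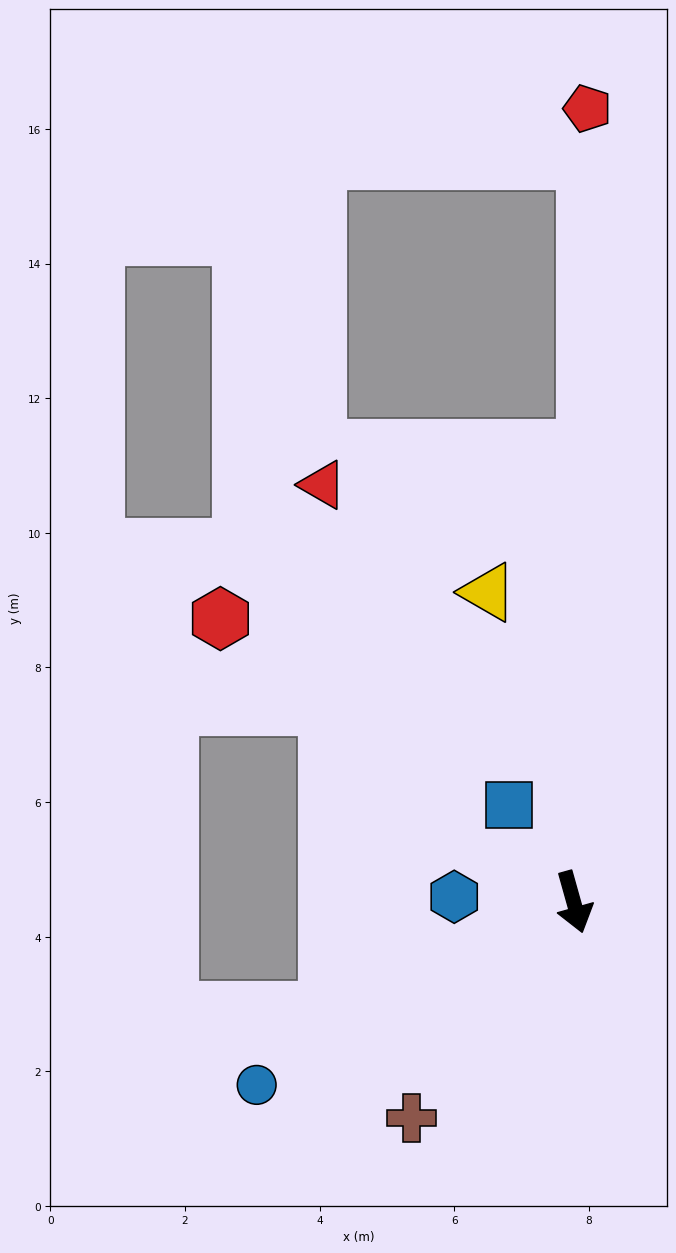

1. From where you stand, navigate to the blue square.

turn right 162°, forward 1.7 m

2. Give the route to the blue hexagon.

turn right 108°, forward 1.8 m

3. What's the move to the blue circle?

turn right 76°, forward 5.4 m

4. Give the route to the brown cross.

turn right 53°, forward 4.0 m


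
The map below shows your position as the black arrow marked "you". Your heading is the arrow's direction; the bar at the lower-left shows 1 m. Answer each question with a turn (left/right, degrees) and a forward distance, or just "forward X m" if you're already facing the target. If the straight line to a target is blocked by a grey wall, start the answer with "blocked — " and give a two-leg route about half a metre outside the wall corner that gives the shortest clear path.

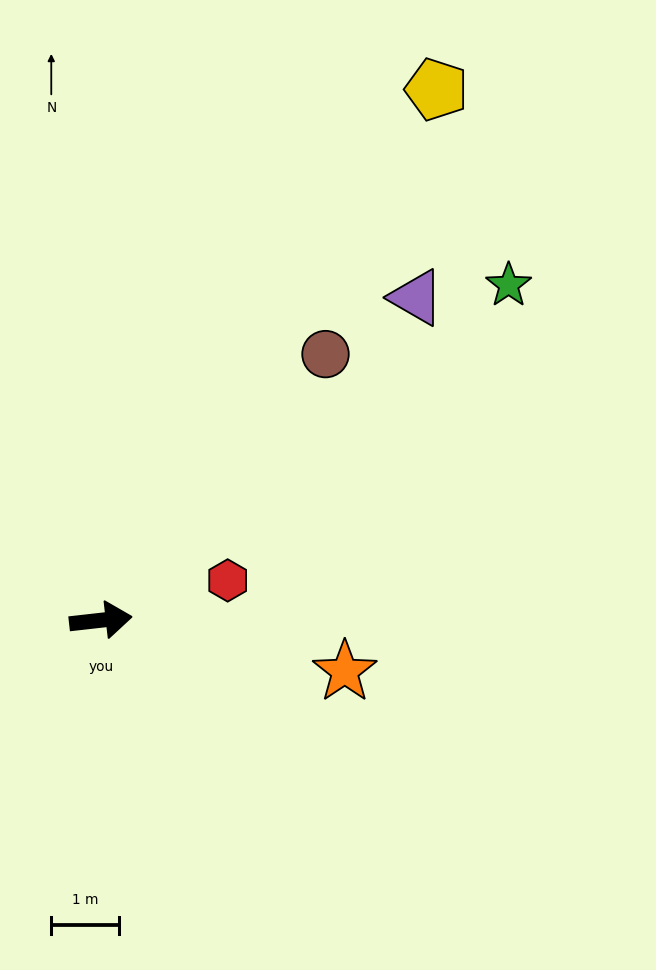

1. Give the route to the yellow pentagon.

turn left 51°, forward 9.3 m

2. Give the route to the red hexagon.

turn left 11°, forward 2.0 m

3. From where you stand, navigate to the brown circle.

turn left 43°, forward 5.2 m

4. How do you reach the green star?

turn left 33°, forward 7.8 m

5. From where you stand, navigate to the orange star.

turn right 18°, forward 3.7 m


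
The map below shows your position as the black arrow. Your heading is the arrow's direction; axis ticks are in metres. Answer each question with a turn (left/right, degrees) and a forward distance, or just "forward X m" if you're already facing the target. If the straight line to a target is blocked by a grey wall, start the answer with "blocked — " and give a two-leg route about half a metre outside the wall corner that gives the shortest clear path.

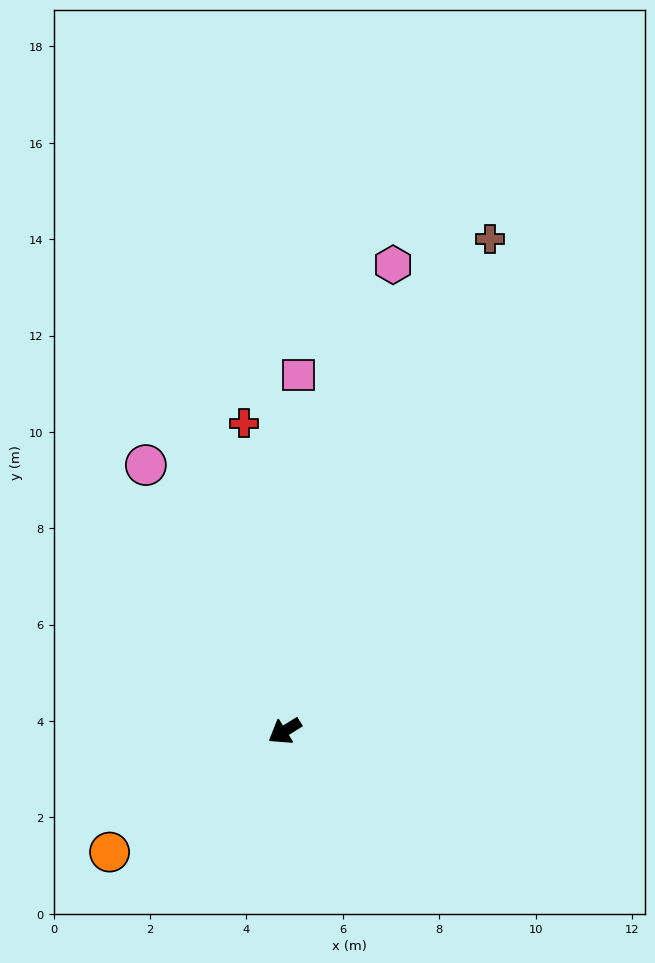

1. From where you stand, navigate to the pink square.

turn right 124°, forward 7.4 m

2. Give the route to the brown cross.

turn right 145°, forward 11.1 m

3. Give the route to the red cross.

turn right 114°, forward 6.4 m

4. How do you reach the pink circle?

turn right 94°, forward 6.2 m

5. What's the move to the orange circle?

turn left 3°, forward 4.4 m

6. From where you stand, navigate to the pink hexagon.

turn right 135°, forward 9.9 m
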